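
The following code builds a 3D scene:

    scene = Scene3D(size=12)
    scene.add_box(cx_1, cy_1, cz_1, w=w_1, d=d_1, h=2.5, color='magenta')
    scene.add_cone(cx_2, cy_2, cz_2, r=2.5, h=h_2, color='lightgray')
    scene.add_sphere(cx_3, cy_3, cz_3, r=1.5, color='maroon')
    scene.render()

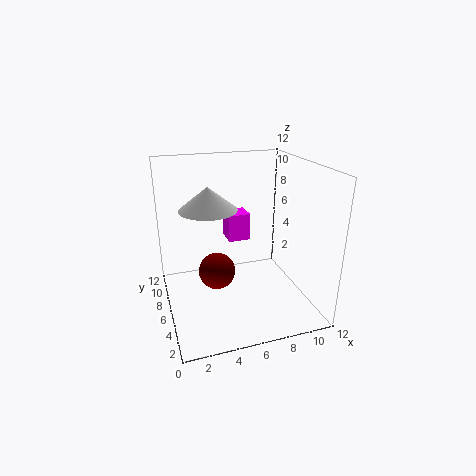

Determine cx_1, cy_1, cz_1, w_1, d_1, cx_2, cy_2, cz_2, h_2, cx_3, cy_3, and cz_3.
cx_1 = 6; cy_1 = 8.5; cz_1 = 4.5; w_1 = 2; d_1 = 2; cx_2 = 4; cy_2 = 8; cz_2 = 8; h_2 = 2; cx_3 = 4; cy_3 = 5.5; cz_3 = 3.5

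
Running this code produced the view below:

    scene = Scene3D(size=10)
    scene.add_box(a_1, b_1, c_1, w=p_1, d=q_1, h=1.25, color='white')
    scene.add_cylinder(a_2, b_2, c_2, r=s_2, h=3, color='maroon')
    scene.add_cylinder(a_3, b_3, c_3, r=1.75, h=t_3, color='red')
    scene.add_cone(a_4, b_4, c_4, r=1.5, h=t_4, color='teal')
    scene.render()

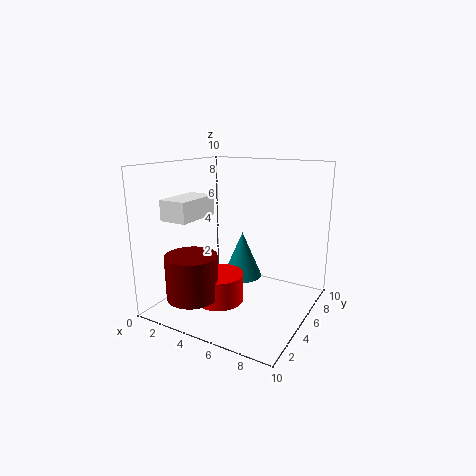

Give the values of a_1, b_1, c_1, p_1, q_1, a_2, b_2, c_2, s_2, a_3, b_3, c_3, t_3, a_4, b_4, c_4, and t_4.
a_1 = 2.5
b_1 = 0.25
c_1 = 7
p_1 = 1.75
q_1 = 3
a_2 = 3
b_2 = 2.25
c_2 = 1.25
s_2 = 1.75
a_3 = 4
b_3 = 4
c_3 = 0.5
t_3 = 2
a_4 = 4.25
b_4 = 7
c_4 = 1.25
t_4 = 3.5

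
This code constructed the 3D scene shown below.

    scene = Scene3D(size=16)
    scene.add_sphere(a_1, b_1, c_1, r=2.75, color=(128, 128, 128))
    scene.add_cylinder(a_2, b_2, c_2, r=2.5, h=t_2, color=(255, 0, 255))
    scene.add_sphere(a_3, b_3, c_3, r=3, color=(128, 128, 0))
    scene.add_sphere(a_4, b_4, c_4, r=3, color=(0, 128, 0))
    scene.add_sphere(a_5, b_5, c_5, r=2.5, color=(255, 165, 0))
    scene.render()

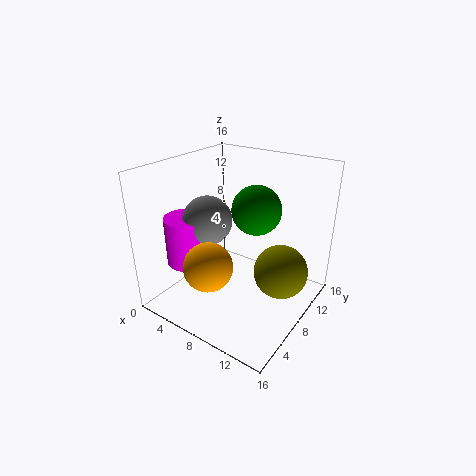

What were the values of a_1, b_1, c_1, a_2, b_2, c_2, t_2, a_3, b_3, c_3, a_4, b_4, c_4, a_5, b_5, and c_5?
a_1 = 4.75
b_1 = 6.75
c_1 = 9.75
a_2 = 3
b_2 = 5.25
c_2 = 4.75
t_2 = 5.5
a_3 = 12.75
b_3 = 9.5
c_3 = 4.5
a_4 = 7.75
b_4 = 12.25
c_4 = 9.75
a_5 = 8
b_5 = 2.75
c_5 = 7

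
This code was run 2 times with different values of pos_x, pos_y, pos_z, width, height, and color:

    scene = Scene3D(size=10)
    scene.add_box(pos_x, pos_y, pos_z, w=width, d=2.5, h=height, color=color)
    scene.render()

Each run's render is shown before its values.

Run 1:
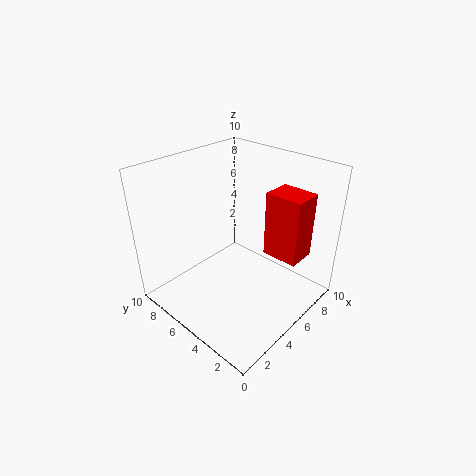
pos_x = 6; pos_y = 1; pos_z = 4; width = 2; height = 4.5; color = 'red'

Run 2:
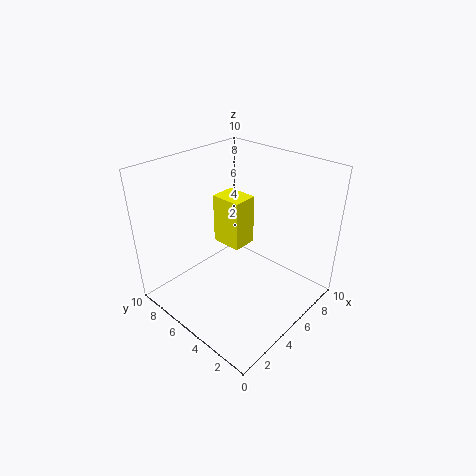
pos_x = 6.5; pos_y = 6.5; pos_z = 2.5; width = 2; height = 4; color = 'yellow'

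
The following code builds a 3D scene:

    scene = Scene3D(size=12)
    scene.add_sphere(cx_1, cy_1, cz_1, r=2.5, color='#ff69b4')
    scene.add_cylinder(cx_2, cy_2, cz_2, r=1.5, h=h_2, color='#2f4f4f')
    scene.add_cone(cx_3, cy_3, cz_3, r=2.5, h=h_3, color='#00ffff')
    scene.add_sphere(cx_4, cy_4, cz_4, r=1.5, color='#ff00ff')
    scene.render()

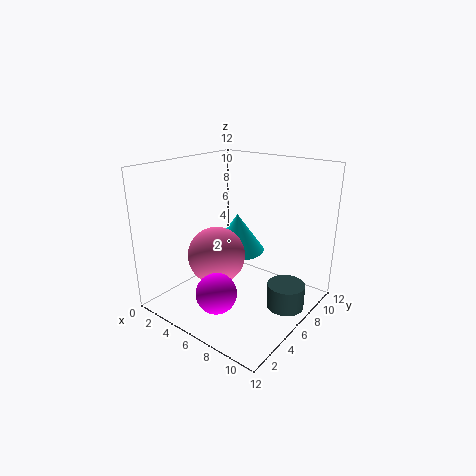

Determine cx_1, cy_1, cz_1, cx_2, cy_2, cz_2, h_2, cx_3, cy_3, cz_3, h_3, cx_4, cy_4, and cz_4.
cx_1 = 4
cy_1 = 5.5
cz_1 = 4
cx_2 = 10.5
cy_2 = 6.5
cz_2 = 1
h_2 = 2
cx_3 = 4
cy_3 = 8.5
cz_3 = 3.5
h_3 = 3.5
cx_4 = 7.5
cy_4 = 1.5
cz_4 = 3.5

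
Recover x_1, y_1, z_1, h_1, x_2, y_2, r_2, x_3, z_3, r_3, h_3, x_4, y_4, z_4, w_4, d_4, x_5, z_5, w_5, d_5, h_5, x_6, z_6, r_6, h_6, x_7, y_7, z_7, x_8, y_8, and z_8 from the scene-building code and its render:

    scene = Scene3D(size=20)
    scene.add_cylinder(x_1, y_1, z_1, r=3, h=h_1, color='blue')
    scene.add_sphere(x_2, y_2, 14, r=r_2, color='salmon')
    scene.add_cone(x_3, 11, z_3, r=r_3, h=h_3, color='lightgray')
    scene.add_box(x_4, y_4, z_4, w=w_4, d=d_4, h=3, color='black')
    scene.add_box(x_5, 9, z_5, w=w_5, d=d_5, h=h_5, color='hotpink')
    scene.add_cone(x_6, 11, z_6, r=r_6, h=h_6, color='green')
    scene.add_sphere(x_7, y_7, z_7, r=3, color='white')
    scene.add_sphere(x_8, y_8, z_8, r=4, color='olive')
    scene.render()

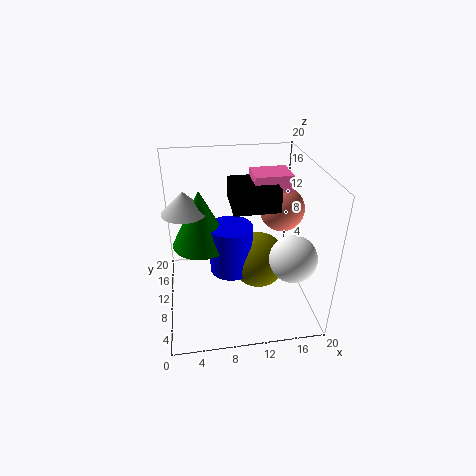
x_1 = 9
y_1 = 10
z_1 = 5
h_1 = 7
x_2 = 16
y_2 = 10
r_2 = 3
x_3 = 3
z_3 = 14
r_3 = 3
h_3 = 3
x_4 = 9
y_4 = 7
z_4 = 15
w_4 = 6
d_4 = 6
x_5 = 12
z_5 = 14
w_5 = 5
d_5 = 4
h_5 = 5
x_6 = 5
z_6 = 9
r_6 = 4
h_6 = 8
x_7 = 16
y_7 = 4
z_7 = 10
x_8 = 13
y_8 = 10
z_8 = 6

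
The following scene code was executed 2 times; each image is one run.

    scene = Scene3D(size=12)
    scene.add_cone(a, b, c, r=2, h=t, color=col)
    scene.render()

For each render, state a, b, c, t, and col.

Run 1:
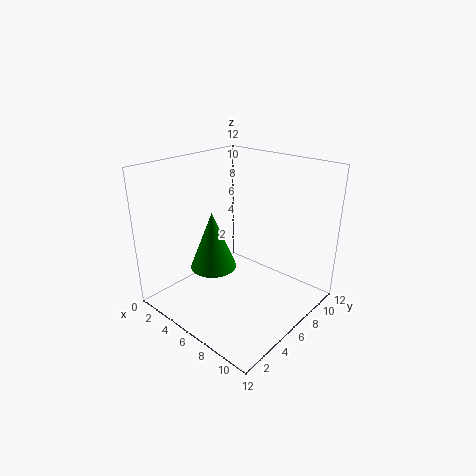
a = 4, b = 5, c = 3, t = 5, col = 'green'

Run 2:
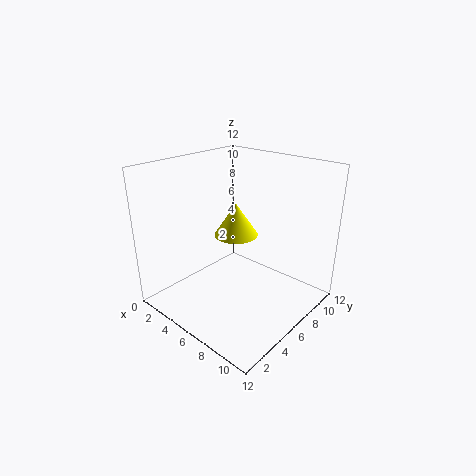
a = 4, b = 8, c = 5, t = 3, col = 'yellow'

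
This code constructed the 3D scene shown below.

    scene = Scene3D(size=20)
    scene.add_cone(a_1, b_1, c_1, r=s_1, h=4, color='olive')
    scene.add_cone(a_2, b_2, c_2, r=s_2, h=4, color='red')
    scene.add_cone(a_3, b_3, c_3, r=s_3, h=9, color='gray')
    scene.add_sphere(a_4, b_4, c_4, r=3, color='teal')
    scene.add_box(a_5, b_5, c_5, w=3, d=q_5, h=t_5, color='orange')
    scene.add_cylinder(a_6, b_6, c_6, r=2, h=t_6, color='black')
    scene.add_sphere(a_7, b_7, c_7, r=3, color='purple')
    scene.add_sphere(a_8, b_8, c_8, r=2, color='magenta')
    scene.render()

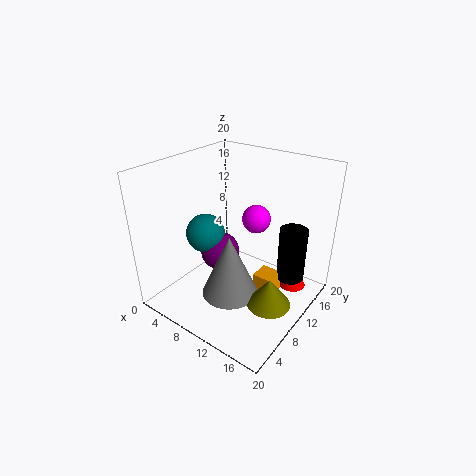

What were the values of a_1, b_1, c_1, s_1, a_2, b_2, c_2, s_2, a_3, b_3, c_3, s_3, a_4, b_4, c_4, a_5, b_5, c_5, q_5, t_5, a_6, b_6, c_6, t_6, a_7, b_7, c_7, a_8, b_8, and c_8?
a_1 = 16; b_1 = 9; c_1 = 2; s_1 = 3; a_2 = 16; b_2 = 16; c_2 = 1; s_2 = 2; a_3 = 10; b_3 = 8; c_3 = 2; s_3 = 4; a_4 = 3; b_4 = 11; c_4 = 8; a_5 = 12; b_5 = 11; c_5 = 1; q_5 = 3; t_5 = 3; a_6 = 16; b_6 = 15; c_6 = 3; t_6 = 8; a_7 = 5; b_7 = 12; c_7 = 5; a_8 = 11; b_8 = 13; c_8 = 12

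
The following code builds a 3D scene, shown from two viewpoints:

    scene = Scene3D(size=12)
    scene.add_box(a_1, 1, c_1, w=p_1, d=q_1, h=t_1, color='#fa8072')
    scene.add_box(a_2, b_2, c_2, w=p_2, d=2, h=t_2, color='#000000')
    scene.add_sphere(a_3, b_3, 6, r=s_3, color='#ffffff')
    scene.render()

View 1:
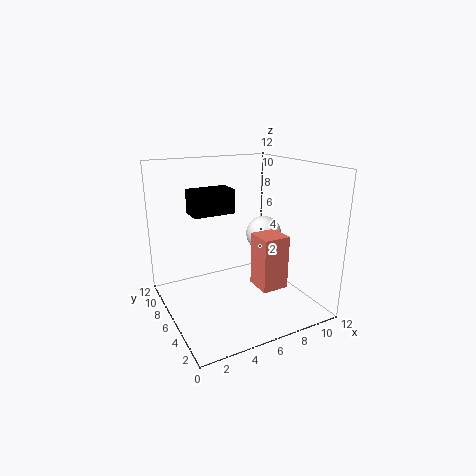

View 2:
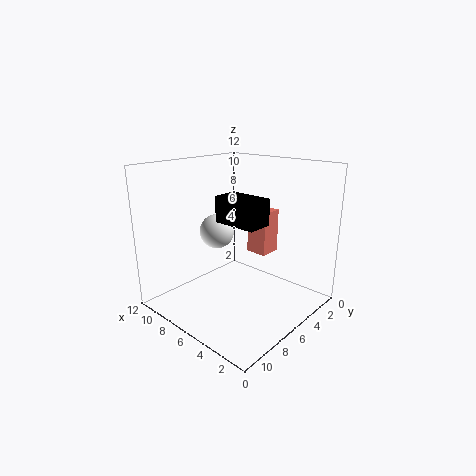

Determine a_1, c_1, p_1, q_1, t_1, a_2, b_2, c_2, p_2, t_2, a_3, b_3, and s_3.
a_1 = 5.5; c_1 = 3.5; p_1 = 2; q_1 = 2; t_1 = 4; a_2 = 2.5; b_2 = 6.5; c_2 = 8; p_2 = 3.5; t_2 = 2; a_3 = 8.5; b_3 = 6; s_3 = 1.5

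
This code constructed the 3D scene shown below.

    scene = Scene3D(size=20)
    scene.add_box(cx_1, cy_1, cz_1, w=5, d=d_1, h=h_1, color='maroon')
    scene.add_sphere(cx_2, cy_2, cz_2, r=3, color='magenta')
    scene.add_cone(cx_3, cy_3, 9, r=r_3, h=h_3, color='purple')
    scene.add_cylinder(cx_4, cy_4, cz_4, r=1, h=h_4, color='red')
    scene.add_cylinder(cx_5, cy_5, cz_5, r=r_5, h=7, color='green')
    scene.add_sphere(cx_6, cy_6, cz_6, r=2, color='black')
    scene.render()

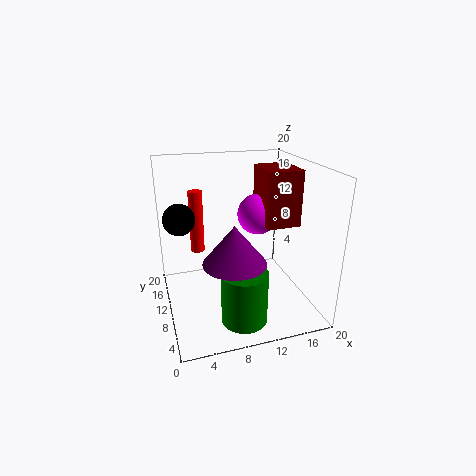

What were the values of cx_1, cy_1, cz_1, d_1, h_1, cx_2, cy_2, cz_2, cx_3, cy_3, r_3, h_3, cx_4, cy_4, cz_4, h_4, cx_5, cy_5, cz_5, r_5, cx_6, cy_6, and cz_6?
cx_1 = 14; cy_1 = 9; cz_1 = 11; d_1 = 6; h_1 = 8; cx_2 = 14; cy_2 = 13; cz_2 = 12; cx_3 = 8; cy_3 = 5; r_3 = 4; h_3 = 5; cx_4 = 5; cy_4 = 14; cz_4 = 7; h_4 = 9; cx_5 = 9; cy_5 = 4; cz_5 = 1; r_5 = 3; cx_6 = 2; cy_6 = 9; cz_6 = 14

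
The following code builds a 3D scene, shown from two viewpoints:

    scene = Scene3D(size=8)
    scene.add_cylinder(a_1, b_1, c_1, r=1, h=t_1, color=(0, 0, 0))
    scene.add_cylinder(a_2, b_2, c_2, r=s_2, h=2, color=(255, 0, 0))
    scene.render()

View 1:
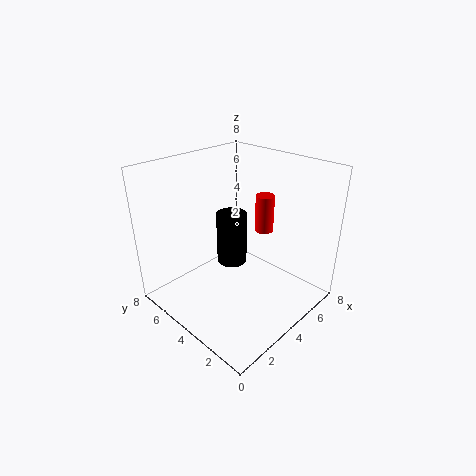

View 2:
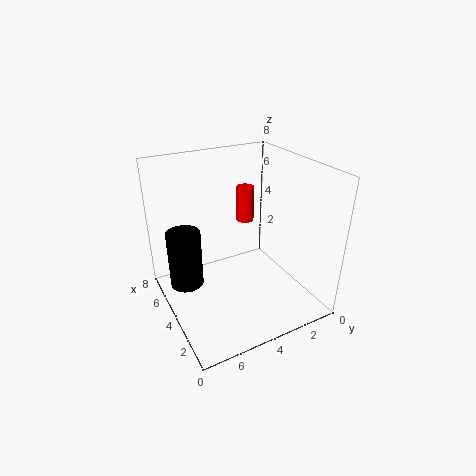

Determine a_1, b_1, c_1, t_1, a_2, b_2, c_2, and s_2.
a_1 = 6
b_1 = 6.5
c_1 = 0.5
t_1 = 3.5
a_2 = 5
b_2 = 3
c_2 = 4.5
s_2 = 0.5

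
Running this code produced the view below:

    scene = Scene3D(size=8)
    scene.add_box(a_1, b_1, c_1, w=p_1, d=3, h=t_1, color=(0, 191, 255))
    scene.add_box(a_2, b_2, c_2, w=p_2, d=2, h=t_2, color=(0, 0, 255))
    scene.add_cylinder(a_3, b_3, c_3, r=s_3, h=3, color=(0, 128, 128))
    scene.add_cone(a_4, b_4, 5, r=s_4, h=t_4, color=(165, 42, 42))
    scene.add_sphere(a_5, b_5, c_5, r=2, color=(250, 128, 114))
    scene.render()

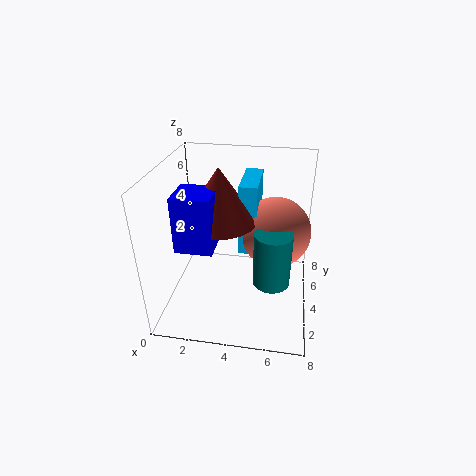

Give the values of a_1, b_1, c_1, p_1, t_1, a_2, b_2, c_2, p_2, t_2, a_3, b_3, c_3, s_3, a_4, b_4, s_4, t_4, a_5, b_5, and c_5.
a_1 = 4, b_1 = 4, c_1 = 3, p_1 = 1, t_1 = 4, a_2 = 1, b_2 = 2, c_2 = 4, p_2 = 2, t_2 = 3, a_3 = 6, b_3 = 3, c_3 = 2, s_3 = 1, a_4 = 3, b_4 = 4, s_4 = 2, t_4 = 3, a_5 = 6, b_5 = 5, c_5 = 4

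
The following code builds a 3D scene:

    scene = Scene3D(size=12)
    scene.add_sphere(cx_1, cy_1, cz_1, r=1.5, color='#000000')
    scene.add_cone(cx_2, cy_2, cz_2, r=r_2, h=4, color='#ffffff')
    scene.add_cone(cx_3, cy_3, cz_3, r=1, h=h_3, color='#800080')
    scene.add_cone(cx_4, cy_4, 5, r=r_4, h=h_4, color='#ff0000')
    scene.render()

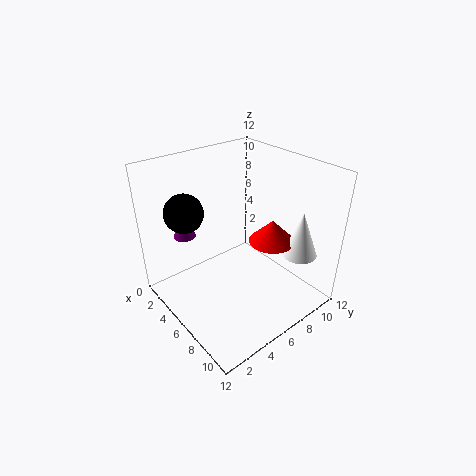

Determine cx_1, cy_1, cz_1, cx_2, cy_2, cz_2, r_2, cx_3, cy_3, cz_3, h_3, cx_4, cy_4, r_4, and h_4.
cx_1 = 4.5; cy_1 = 2; cz_1 = 9; cx_2 = 9; cy_2 = 10.5; cz_2 = 4; r_2 = 1.5; cx_3 = 1.5; cy_3 = 3.5; cz_3 = 5; h_3 = 2; cx_4 = 7; cy_4 = 9; r_4 = 2; h_4 = 2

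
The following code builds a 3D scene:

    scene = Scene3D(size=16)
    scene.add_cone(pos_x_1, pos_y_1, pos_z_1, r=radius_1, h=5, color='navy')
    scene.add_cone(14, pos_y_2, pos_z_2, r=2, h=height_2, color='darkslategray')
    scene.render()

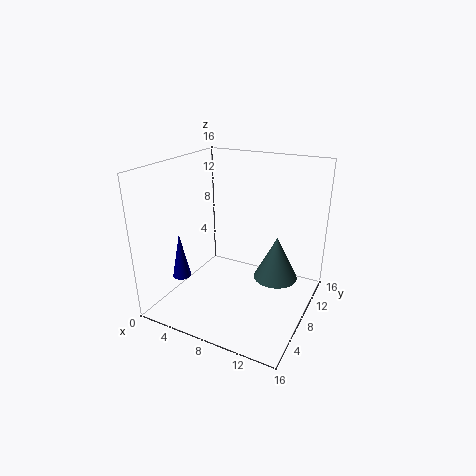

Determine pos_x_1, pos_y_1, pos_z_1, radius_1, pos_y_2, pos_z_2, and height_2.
pos_x_1 = 3
pos_y_1 = 4
pos_z_1 = 4
radius_1 = 1
pos_y_2 = 4
pos_z_2 = 7
height_2 = 4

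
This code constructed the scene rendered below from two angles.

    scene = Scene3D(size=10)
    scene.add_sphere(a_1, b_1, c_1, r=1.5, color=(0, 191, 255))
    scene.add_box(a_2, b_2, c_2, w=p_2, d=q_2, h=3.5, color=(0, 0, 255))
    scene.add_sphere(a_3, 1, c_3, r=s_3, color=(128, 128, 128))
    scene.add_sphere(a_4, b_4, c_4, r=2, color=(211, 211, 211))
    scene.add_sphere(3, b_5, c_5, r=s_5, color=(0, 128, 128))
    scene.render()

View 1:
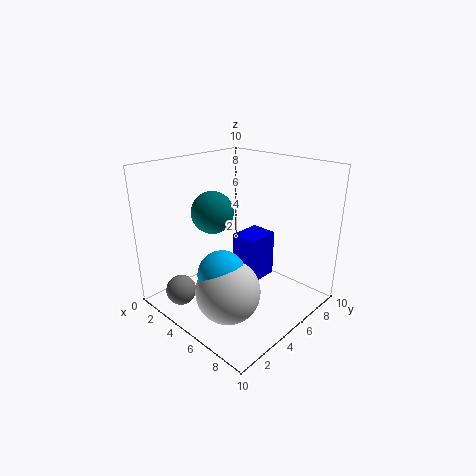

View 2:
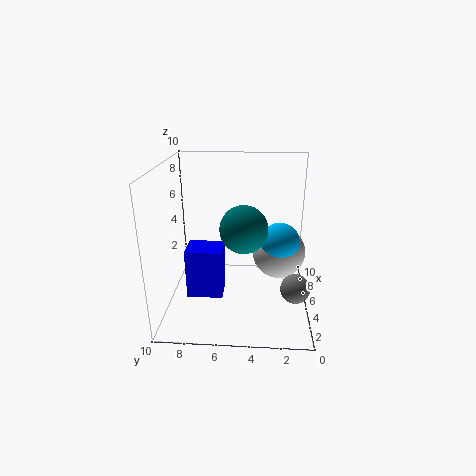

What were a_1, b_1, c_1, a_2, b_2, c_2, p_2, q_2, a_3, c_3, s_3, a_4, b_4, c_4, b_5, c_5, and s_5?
a_1 = 6.5
b_1 = 2
c_1 = 4
a_2 = 3.5
b_2 = 6
c_2 = 1
p_2 = 2
q_2 = 2.5
a_3 = 3.5
c_3 = 2
s_3 = 1
a_4 = 7
b_4 = 2
c_4 = 3
b_5 = 4.5
c_5 = 6.5
s_5 = 1.5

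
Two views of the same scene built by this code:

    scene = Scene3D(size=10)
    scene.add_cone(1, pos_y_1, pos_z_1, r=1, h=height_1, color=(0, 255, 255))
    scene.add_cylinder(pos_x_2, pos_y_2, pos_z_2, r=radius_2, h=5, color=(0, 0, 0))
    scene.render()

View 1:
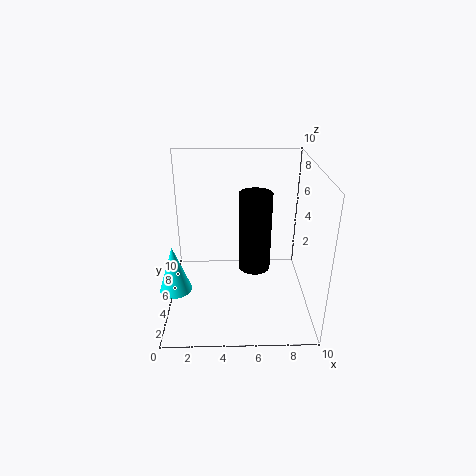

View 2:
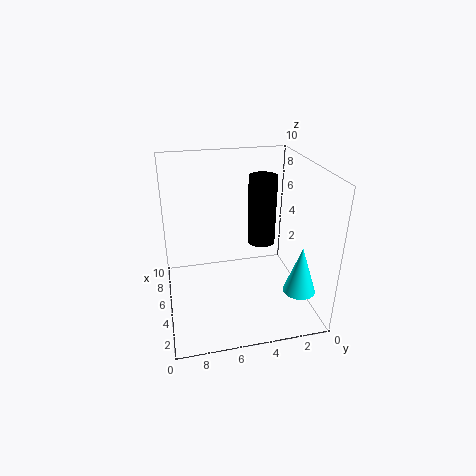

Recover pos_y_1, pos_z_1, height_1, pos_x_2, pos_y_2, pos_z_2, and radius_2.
pos_y_1 = 2
pos_z_1 = 3
height_1 = 3
pos_x_2 = 6
pos_y_2 = 3
pos_z_2 = 4
radius_2 = 1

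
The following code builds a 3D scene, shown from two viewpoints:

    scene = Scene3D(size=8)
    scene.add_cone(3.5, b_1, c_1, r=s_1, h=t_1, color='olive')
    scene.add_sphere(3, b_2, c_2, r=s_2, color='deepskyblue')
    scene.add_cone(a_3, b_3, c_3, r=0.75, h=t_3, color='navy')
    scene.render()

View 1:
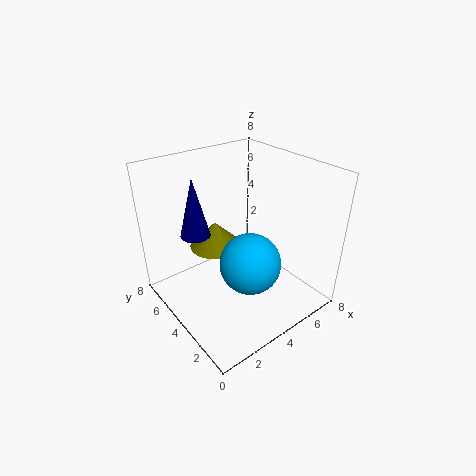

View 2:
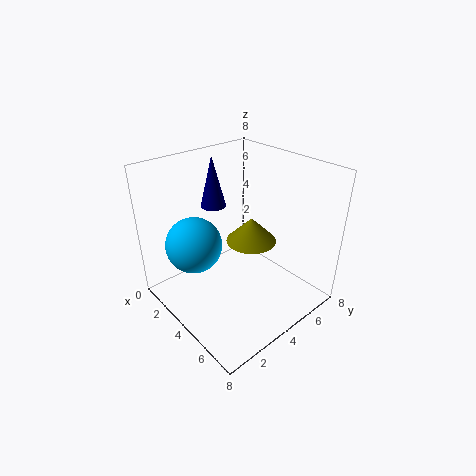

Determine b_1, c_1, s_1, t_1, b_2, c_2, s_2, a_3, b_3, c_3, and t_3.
b_1 = 5.5; c_1 = 3; s_1 = 1.5; t_1 = 1.5; b_2 = 1.75; c_2 = 4; s_2 = 1.5; a_3 = 1.5; b_3 = 4.25; c_3 = 5; t_3 = 3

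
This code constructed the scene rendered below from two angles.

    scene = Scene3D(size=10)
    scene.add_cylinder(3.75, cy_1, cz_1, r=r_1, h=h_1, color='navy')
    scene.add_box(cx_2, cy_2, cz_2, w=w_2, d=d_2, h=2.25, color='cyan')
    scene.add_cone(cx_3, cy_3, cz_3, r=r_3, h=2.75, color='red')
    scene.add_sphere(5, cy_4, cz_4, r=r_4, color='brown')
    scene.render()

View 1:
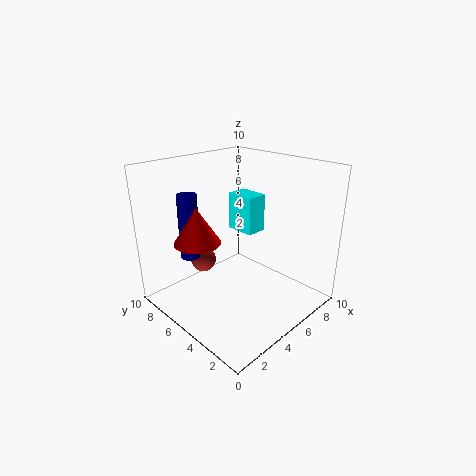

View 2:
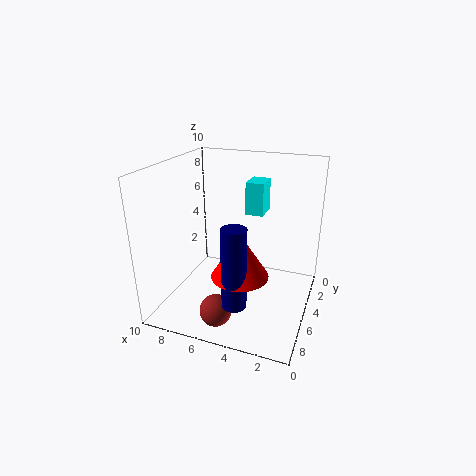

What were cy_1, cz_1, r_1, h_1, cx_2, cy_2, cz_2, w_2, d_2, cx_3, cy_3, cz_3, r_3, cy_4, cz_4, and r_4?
cy_1 = 9, cz_1 = 2.5, r_1 = 0.75, h_1 = 5, cx_2 = 3.5, cy_2 = 2.5, cz_2 = 6.5, w_2 = 1.25, d_2 = 1.75, cx_3 = 3.75, cy_3 = 8, cz_3 = 4, r_3 = 1.75, cy_4 = 9, cz_4 = 1.75, r_4 = 1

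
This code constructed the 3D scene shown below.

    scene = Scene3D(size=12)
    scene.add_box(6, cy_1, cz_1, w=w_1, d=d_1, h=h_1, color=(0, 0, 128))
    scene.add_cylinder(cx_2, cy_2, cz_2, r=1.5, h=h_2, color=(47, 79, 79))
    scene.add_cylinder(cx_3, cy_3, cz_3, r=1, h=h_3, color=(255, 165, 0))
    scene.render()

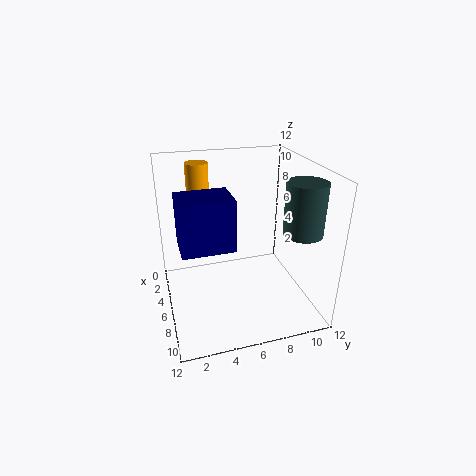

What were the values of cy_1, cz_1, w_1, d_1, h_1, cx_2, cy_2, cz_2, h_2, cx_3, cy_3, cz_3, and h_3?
cy_1 = 1, cz_1 = 6.5, w_1 = 3, d_1 = 4, h_1 = 4, cx_2 = 9.5, cy_2 = 10, cz_2 = 7.5, h_2 = 4, cx_3 = 2, cy_3 = 3.5, cz_3 = 6.5, h_3 = 5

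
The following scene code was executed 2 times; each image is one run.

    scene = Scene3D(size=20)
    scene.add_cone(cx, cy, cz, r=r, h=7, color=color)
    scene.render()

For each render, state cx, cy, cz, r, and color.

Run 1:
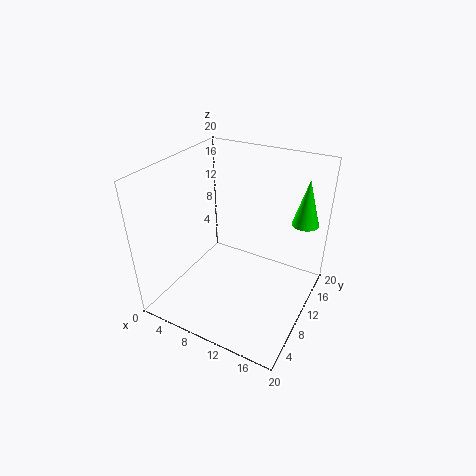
cx = 17
cy = 18
cz = 10
r = 2
color = 'lime'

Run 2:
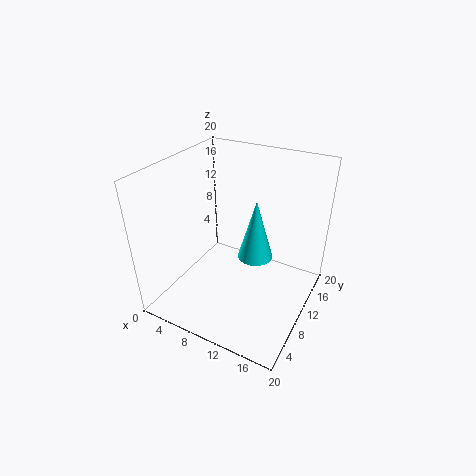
cx = 15
cy = 5
cz = 12
r = 2
color = 'cyan'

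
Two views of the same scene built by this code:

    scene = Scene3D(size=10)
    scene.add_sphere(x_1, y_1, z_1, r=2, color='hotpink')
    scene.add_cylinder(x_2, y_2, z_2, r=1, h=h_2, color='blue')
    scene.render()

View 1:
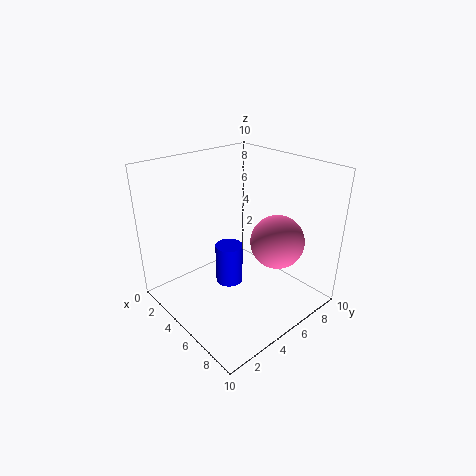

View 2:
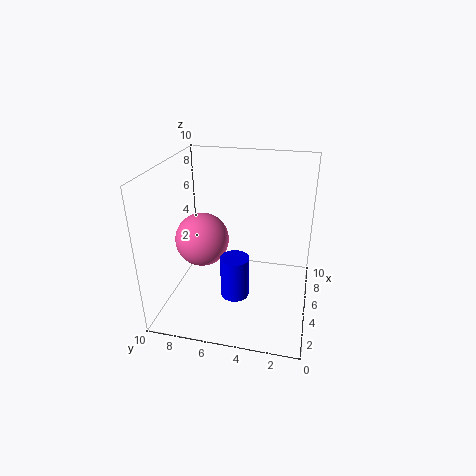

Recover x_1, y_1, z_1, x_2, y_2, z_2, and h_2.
x_1 = 6
y_1 = 8
z_1 = 4
x_2 = 4
y_2 = 5
z_2 = 1
h_2 = 3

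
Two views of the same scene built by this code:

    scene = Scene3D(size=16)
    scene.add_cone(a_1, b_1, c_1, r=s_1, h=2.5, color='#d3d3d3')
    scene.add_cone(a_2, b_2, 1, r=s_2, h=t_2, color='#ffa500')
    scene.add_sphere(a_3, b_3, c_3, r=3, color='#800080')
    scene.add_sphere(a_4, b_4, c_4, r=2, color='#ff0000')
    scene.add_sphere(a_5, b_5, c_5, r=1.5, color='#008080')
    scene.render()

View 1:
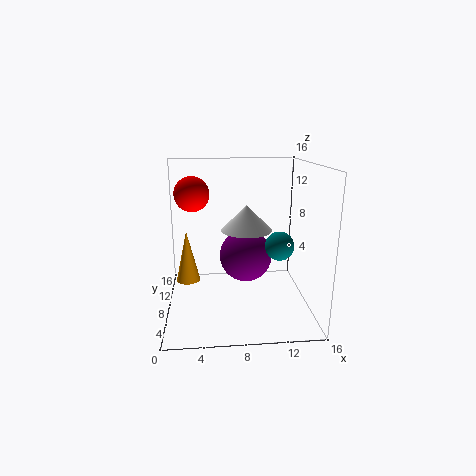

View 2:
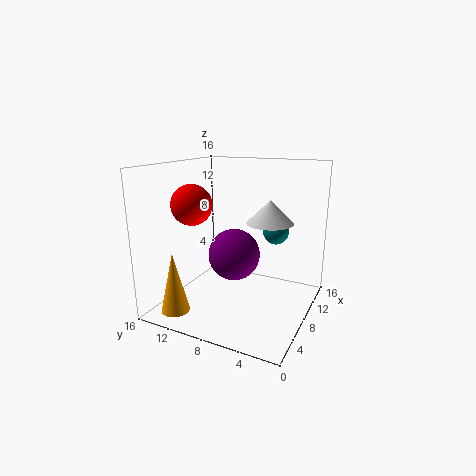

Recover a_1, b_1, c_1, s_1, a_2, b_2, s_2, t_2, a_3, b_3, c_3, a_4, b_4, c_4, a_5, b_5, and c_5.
a_1 = 8.5; b_1 = 4.5; c_1 = 10; s_1 = 2.5; a_2 = 2; b_2 = 12.5; s_2 = 1.5; t_2 = 6.5; a_3 = 9; b_3 = 9; c_3 = 5.5; a_4 = 3; b_4 = 10.5; c_4 = 12.5; a_5 = 12; b_5 = 5; c_5 = 8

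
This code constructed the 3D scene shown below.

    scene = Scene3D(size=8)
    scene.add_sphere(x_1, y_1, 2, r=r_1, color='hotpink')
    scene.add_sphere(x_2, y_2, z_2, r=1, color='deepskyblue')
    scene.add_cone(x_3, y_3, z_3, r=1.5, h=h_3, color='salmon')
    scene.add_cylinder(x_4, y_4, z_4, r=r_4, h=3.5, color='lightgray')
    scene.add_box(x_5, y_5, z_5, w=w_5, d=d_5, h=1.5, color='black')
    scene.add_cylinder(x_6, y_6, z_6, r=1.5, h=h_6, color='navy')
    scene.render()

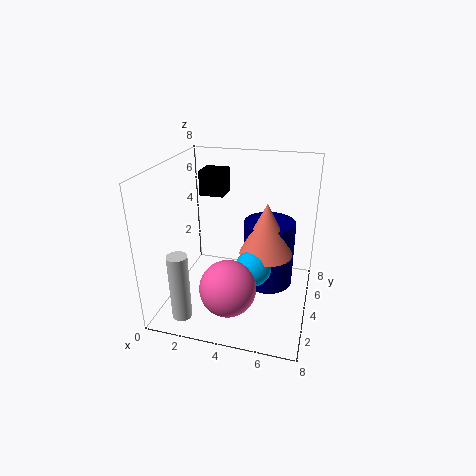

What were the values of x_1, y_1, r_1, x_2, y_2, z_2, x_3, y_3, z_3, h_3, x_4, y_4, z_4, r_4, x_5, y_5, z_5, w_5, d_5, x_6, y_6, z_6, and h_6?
x_1 = 4, y_1 = 2, r_1 = 1.5, x_2 = 5, y_2 = 3.5, z_2 = 2.5, x_3 = 5.5, y_3 = 4.5, z_3 = 3, h_3 = 3, x_4 = 2, y_4 = 0.5, z_4 = 1, r_4 = 0.5, x_5 = 1, y_5 = 6, z_5 = 5.5, w_5 = 1.5, d_5 = 1.5, x_6 = 5.5, y_6 = 5.5, z_6 = 0.5, h_6 = 4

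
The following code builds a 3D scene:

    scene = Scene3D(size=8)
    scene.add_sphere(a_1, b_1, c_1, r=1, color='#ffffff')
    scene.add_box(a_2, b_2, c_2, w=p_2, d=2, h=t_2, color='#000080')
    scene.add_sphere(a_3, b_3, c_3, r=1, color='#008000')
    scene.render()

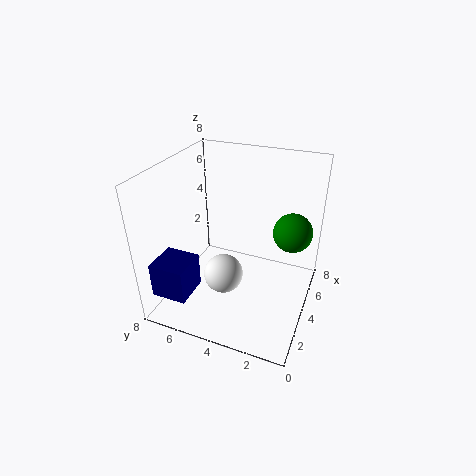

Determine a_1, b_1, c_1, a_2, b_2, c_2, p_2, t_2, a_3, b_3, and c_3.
a_1 = 2
b_1 = 4
c_1 = 3
a_2 = 1
b_2 = 6
c_2 = 1
p_2 = 2
t_2 = 2
a_3 = 4
b_3 = 1
c_3 = 5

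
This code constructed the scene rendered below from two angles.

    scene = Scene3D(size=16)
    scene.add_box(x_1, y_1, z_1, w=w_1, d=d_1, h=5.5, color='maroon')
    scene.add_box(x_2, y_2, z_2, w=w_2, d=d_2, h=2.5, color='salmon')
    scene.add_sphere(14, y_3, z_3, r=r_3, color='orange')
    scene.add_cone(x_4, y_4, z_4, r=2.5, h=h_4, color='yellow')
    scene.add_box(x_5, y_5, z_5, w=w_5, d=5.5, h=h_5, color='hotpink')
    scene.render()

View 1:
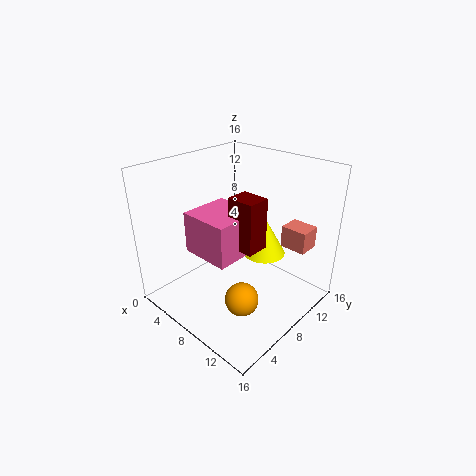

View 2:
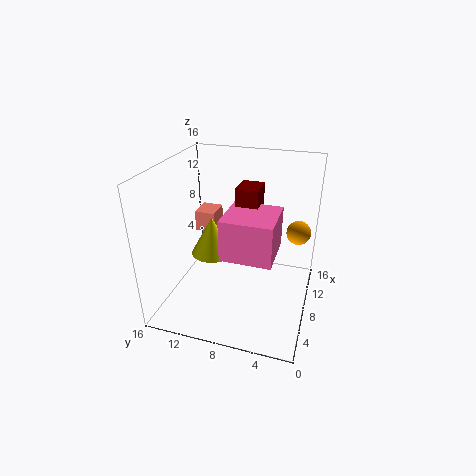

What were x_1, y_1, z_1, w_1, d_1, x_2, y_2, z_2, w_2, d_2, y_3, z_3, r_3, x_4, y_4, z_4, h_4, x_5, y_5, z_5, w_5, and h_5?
x_1 = 8.5
y_1 = 6
z_1 = 8
w_1 = 3
d_1 = 2.5
x_2 = 11
y_2 = 12
z_2 = 6.5
w_2 = 3
d_2 = 2.5
y_3 = 2
z_3 = 6.5
r_3 = 1.5
x_4 = 9
y_4 = 11.5
z_4 = 5
h_4 = 4.5
x_5 = 4.5
y_5 = 3.5
z_5 = 7
w_5 = 5.5
h_5 = 4.5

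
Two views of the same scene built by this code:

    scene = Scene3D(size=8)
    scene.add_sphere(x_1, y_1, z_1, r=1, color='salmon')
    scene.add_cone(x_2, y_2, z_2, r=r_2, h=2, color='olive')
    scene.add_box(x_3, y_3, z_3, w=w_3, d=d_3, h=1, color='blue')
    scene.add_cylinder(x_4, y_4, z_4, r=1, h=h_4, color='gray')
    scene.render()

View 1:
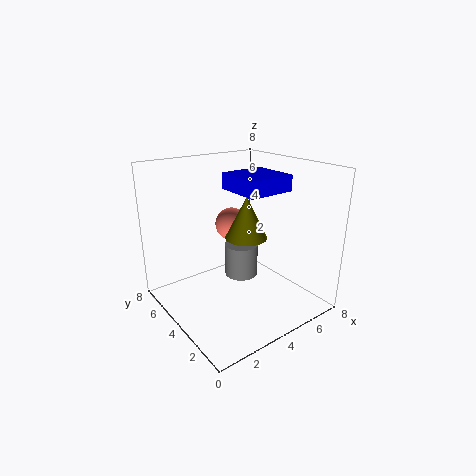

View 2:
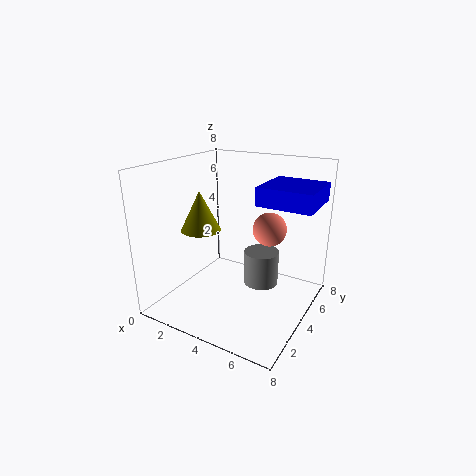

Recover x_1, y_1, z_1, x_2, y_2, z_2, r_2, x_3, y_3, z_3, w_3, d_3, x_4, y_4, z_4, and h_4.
x_1 = 5, y_1 = 6, z_1 = 4, x_2 = 3, y_2 = 2, z_2 = 5, r_2 = 1, x_3 = 5, y_3 = 4, z_3 = 6, w_3 = 3, d_3 = 3, x_4 = 5, y_4 = 5, z_4 = 1, h_4 = 2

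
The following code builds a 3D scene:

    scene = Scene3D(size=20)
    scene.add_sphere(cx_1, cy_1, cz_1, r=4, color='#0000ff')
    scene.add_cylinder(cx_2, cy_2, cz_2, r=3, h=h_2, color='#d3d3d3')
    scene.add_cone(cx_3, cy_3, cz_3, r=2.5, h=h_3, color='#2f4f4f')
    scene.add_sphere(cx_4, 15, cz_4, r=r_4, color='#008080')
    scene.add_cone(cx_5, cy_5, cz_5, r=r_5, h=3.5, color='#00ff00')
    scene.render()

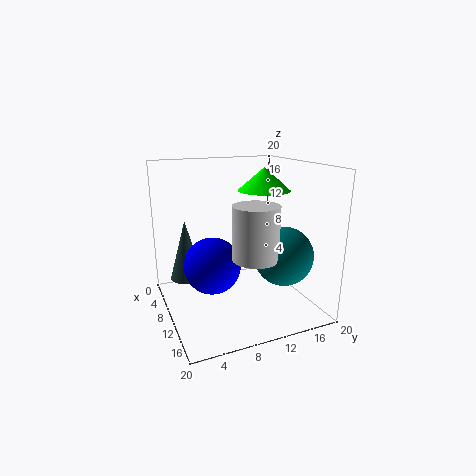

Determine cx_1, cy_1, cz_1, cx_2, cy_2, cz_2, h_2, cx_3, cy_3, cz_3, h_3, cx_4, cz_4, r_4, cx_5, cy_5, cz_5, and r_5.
cx_1 = 9; cy_1 = 6.5; cz_1 = 6; cx_2 = 14.5; cy_2 = 10.5; cz_2 = 8.5; h_2 = 7; cx_3 = 4; cy_3 = 4; cz_3 = 2.5; h_3 = 9; cx_4 = 14; cz_4 = 8; r_4 = 4; cx_5 = 6; cy_5 = 16; cz_5 = 15.5; r_5 = 4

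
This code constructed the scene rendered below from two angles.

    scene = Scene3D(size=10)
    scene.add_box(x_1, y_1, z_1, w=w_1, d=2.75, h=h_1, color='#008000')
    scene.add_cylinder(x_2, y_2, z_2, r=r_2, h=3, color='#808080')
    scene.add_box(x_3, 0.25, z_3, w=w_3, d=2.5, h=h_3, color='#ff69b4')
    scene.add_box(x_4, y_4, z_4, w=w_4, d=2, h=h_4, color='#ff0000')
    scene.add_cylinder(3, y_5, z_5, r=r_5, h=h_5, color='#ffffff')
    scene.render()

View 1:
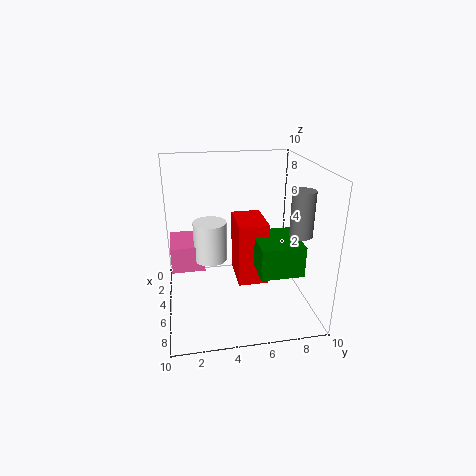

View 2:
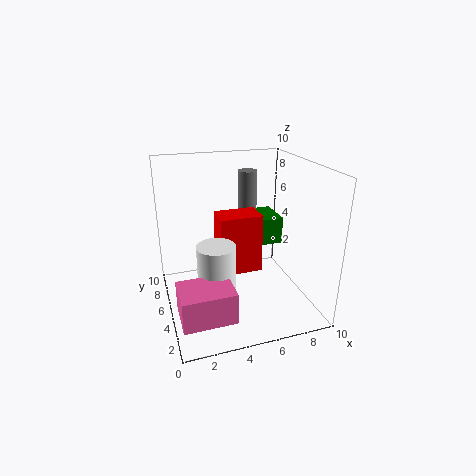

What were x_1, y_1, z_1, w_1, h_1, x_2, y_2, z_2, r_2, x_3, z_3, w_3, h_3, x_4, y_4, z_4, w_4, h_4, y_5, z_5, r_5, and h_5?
x_1 = 5.5; y_1 = 5.75; z_1 = 3.75; w_1 = 3.25; h_1 = 2; x_2 = 7; y_2 = 8.75; z_2 = 5.75; r_2 = 0.75; x_3 = 0.25; z_3 = 1.75; w_3 = 3.25; h_3 = 2; x_4 = 3.75; y_4 = 4.75; z_4 = 2.25; w_4 = 3; h_4 = 4.25; y_5 = 3.25; z_5 = 2.5; r_5 = 1.25; h_5 = 3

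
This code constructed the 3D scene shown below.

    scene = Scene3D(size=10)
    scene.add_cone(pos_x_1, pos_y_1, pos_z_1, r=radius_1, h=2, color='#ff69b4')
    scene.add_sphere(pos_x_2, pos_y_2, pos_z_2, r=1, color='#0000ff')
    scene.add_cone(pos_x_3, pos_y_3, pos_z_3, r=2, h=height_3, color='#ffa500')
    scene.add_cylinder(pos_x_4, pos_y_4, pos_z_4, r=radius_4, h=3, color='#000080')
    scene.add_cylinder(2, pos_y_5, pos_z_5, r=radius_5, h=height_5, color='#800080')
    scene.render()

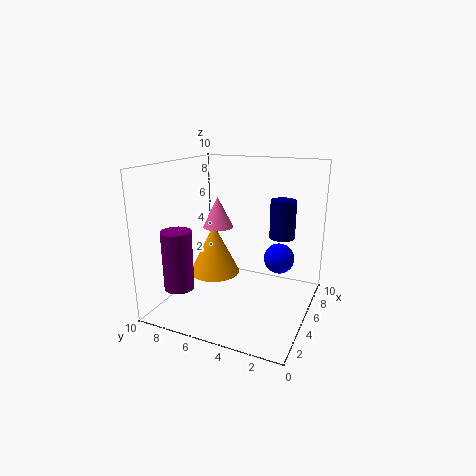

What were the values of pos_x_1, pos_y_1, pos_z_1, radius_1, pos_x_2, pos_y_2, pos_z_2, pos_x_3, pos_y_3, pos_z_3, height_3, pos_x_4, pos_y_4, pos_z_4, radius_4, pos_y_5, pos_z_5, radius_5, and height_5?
pos_x_1 = 4
pos_y_1 = 6
pos_z_1 = 6
radius_1 = 1
pos_x_2 = 5
pos_y_2 = 2
pos_z_2 = 4
pos_x_3 = 7
pos_y_3 = 8
pos_z_3 = 1
height_3 = 4
pos_x_4 = 9
pos_y_4 = 3
pos_z_4 = 4
radius_4 = 1
pos_y_5 = 8
pos_z_5 = 2
radius_5 = 1
height_5 = 4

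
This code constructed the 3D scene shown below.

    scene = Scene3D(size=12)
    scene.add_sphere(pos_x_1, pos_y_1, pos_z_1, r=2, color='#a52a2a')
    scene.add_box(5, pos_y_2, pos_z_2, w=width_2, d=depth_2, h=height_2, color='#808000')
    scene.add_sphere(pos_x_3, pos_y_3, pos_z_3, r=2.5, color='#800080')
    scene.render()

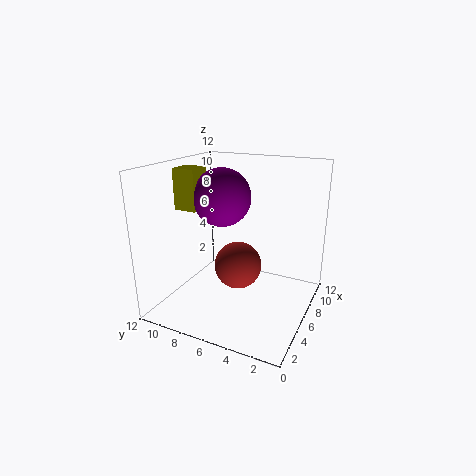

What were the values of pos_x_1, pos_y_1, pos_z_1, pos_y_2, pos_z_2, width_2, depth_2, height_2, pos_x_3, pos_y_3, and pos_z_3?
pos_x_1 = 6, pos_y_1 = 6, pos_z_1 = 3.5, pos_y_2 = 9.5, pos_z_2 = 8, width_2 = 2, depth_2 = 2, height_2 = 3.5, pos_x_3 = 7, pos_y_3 = 8, pos_z_3 = 9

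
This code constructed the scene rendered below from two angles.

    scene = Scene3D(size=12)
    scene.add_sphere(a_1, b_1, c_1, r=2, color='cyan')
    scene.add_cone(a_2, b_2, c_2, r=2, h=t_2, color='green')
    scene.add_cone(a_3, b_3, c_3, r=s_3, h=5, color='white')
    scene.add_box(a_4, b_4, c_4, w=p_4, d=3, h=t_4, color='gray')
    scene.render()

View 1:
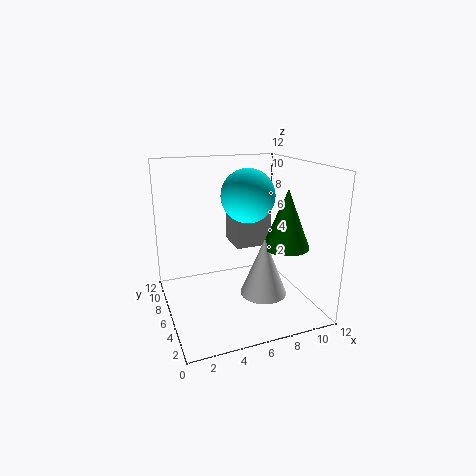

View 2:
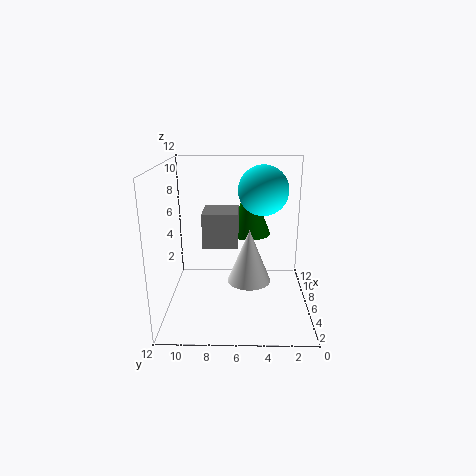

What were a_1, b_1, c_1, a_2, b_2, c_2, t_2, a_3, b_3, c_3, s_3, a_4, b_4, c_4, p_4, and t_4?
a_1 = 6; b_1 = 4; c_1 = 10; a_2 = 10; b_2 = 5; c_2 = 5; t_2 = 5; a_3 = 8; b_3 = 5; c_3 = 1; s_3 = 2; a_4 = 6; b_4 = 6; c_4 = 5; p_4 = 3; t_4 = 3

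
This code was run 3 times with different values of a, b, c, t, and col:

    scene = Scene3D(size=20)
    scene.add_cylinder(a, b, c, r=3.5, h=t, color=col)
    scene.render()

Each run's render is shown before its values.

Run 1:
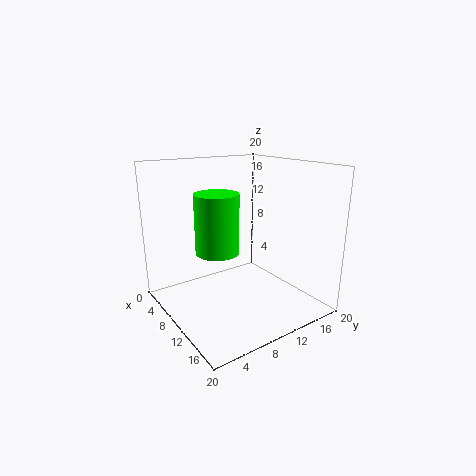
a = 3.5
b = 10.5
c = 5.5
t = 9.5
col = 'lime'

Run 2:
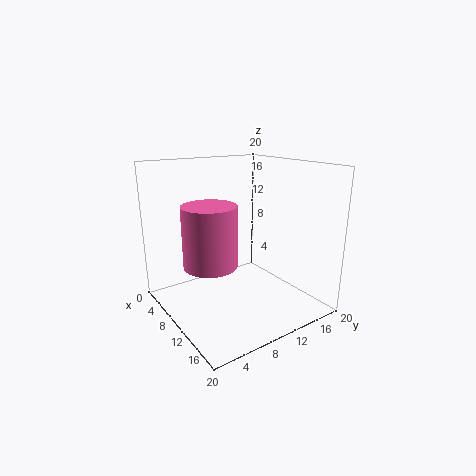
a = 11
b = 5
c = 7.5
t = 8
col = 'hotpink'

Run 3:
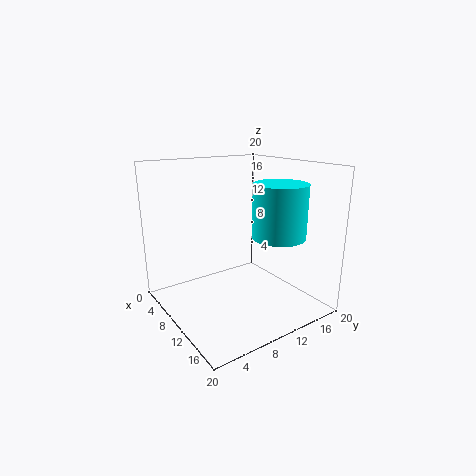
a = 15
b = 13
c = 11
t = 7
col = 'cyan'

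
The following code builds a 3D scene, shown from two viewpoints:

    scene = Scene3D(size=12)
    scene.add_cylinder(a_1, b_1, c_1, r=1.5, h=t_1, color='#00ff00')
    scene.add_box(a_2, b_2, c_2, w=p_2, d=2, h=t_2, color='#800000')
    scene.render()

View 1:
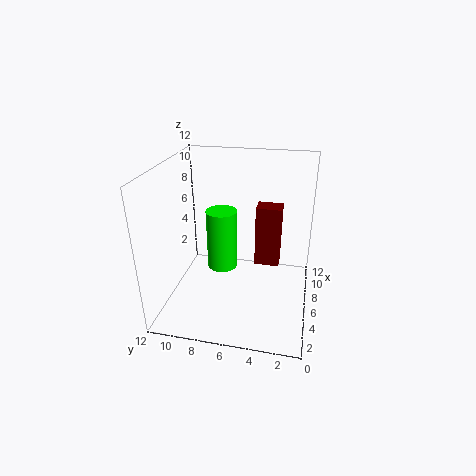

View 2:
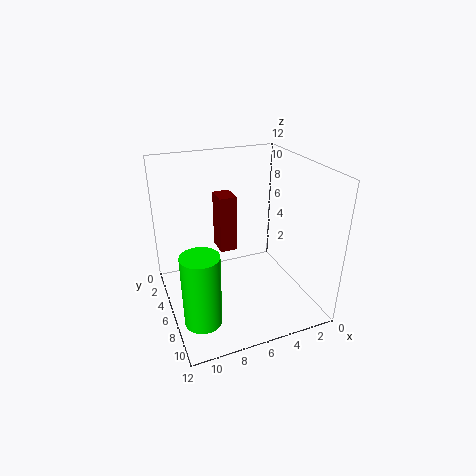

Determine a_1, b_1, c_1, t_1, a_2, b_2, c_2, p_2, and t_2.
a_1 = 10
b_1 = 8.5
c_1 = 0.5
t_1 = 6
a_2 = 5.5
b_2 = 2.5
c_2 = 4
p_2 = 1.5
t_2 = 5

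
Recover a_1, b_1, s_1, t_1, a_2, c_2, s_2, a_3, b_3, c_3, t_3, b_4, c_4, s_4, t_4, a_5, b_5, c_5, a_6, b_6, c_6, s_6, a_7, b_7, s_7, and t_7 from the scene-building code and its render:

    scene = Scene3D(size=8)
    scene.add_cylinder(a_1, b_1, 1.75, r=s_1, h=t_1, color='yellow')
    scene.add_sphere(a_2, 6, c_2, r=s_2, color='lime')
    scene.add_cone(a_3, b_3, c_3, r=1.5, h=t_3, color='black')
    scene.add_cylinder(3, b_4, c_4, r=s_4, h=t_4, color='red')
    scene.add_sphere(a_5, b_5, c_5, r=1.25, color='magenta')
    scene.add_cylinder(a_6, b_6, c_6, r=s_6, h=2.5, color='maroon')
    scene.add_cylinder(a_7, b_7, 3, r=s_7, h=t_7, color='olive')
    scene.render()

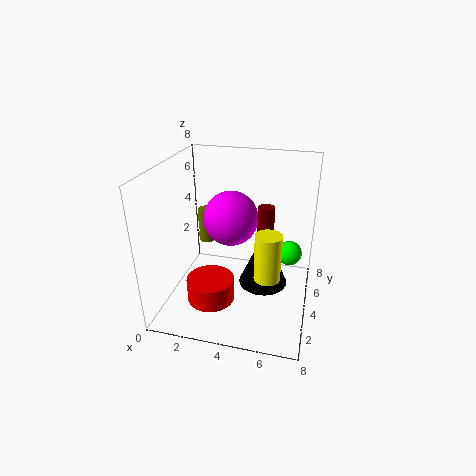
a_1 = 5.75
b_1 = 3.75
s_1 = 0.75
t_1 = 2.75
a_2 = 6.75
c_2 = 2.25
s_2 = 0.75
a_3 = 5.25
b_3 = 5.5
c_3 = 0.25
t_3 = 3.5
b_4 = 2
c_4 = 1.25
s_4 = 1.25
t_4 = 1.25
a_5 = 4.25
b_5 = 1.75
c_5 = 6.25
a_6 = 5.25
b_6 = 5.75
c_6 = 2.75
s_6 = 0.5
a_7 = 1.75
b_7 = 5.25
s_7 = 0.5
t_7 = 2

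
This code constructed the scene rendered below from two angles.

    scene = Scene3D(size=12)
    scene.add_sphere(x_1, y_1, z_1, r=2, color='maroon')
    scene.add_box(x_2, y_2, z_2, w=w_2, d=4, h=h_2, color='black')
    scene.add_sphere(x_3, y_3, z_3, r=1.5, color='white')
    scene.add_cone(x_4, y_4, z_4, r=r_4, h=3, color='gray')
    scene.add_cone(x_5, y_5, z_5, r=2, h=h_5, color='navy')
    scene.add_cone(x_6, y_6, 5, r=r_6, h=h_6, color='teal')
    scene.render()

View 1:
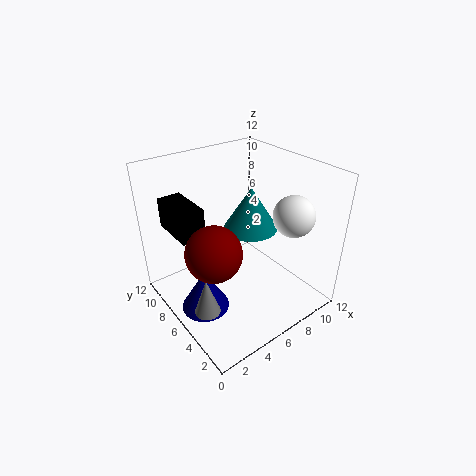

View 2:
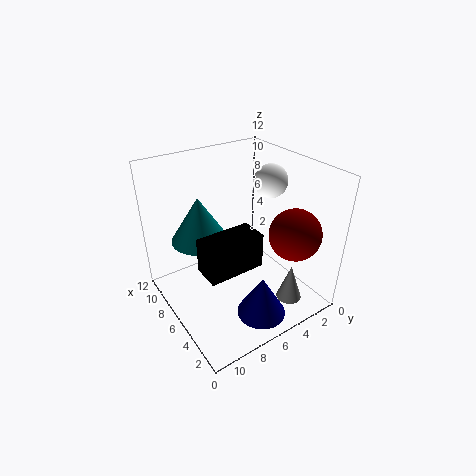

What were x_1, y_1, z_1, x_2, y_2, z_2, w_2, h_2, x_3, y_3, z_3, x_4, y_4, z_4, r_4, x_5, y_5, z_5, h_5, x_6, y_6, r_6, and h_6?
x_1 = 2; y_1 = 3.5; z_1 = 7.5; x_2 = 1.5; y_2 = 7; z_2 = 6.5; w_2 = 2; h_2 = 2.5; x_3 = 7.5; y_3 = 1.5; z_3 = 9.5; x_4 = 1.5; y_4 = 4; z_4 = 2; r_4 = 1; x_5 = 2.5; y_5 = 6; z_5 = 0.5; h_5 = 3.5; x_6 = 9; y_6 = 8; r_6 = 2.5; h_6 = 4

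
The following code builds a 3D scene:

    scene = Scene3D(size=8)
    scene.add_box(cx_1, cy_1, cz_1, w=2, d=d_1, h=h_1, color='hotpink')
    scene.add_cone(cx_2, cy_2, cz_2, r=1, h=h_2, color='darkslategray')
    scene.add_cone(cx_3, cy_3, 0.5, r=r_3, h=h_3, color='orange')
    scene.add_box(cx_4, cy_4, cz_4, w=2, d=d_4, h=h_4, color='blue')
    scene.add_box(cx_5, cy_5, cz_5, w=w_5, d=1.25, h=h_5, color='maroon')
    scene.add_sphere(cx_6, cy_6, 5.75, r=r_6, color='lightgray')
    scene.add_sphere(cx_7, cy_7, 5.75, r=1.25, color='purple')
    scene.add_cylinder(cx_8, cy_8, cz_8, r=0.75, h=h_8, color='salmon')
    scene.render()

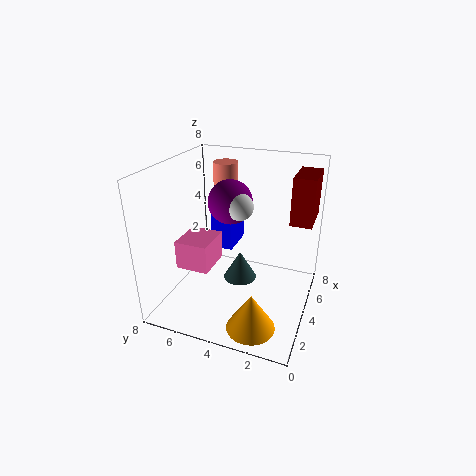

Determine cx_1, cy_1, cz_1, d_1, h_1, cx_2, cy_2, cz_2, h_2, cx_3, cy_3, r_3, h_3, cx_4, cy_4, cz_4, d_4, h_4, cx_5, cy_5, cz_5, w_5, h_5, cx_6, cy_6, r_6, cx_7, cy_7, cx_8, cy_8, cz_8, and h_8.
cx_1 = 1.5
cy_1 = 4.75
cz_1 = 3
d_1 = 1.75
h_1 = 1.5
cx_2 = 5
cy_2 = 4.25
cz_2 = 0.75
h_2 = 1.75
cx_3 = 1.25
cy_3 = 2.25
r_3 = 1.25
h_3 = 2
cx_4 = 4.25
cy_4 = 4.5
cz_4 = 3
d_4 = 1.25
h_4 = 2.5
cx_5 = 5.5
cy_5 = 0.25
cz_5 = 4.5
w_5 = 2.5
h_5 = 2.75
cx_6 = 4.25
cy_6 = 4
r_6 = 0.75
cx_7 = 4.75
cy_7 = 4.75
cx_8 = 6.5
cy_8 = 5.75
cz_8 = 4
h_8 = 3.5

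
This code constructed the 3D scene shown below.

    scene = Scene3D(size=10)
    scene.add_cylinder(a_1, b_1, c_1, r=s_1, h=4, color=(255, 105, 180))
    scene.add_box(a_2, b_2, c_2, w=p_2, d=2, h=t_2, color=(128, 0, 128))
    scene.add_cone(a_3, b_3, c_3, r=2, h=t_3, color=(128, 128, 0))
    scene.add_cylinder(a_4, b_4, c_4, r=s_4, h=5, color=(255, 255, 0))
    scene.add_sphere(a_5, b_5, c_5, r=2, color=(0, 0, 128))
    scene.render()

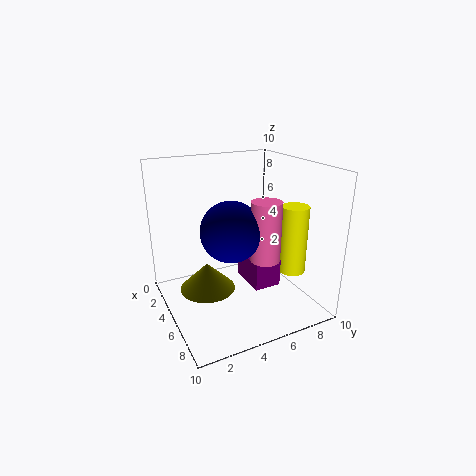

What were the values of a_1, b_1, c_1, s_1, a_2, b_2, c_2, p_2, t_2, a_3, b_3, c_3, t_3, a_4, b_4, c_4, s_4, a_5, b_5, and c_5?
a_1 = 7, b_1 = 6, c_1 = 4, s_1 = 1, a_2 = 3, b_2 = 6, c_2 = 1, p_2 = 3, t_2 = 2, a_3 = 4, b_3 = 3, c_3 = 1, t_3 = 2, a_4 = 6, b_4 = 9, c_4 = 2, s_4 = 1, a_5 = 6, b_5 = 4, c_5 = 6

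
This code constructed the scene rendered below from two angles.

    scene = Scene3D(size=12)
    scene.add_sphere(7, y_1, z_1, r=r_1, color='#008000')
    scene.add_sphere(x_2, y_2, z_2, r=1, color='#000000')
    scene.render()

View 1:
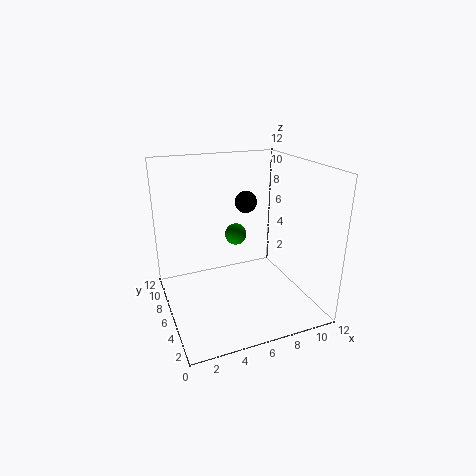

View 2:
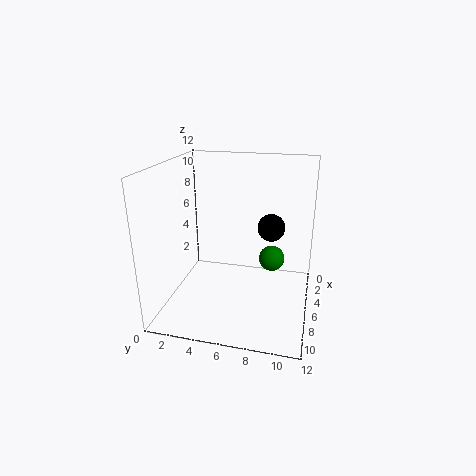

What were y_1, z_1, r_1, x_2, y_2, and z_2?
y_1 = 9
z_1 = 5
r_1 = 1
x_2 = 8
y_2 = 9
z_2 = 8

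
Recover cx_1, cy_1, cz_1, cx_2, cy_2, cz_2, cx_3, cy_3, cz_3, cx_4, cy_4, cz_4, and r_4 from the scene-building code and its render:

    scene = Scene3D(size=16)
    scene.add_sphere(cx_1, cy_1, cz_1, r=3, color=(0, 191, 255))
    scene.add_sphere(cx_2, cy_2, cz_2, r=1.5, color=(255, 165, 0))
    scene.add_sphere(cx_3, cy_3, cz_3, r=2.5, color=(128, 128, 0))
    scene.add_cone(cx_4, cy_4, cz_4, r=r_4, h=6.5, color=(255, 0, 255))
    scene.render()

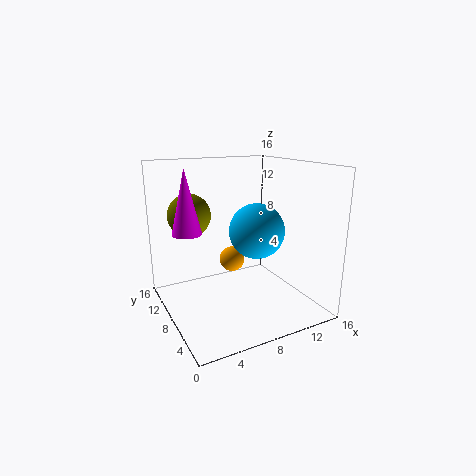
cx_1 = 9.5
cy_1 = 6.5
cz_1 = 9
cx_2 = 8.5
cy_2 = 10.5
cz_2 = 4.5
cx_3 = 4
cy_3 = 12.5
cz_3 = 10
cx_4 = 2
cy_4 = 7.5
cz_4 = 9.5
r_4 = 1.5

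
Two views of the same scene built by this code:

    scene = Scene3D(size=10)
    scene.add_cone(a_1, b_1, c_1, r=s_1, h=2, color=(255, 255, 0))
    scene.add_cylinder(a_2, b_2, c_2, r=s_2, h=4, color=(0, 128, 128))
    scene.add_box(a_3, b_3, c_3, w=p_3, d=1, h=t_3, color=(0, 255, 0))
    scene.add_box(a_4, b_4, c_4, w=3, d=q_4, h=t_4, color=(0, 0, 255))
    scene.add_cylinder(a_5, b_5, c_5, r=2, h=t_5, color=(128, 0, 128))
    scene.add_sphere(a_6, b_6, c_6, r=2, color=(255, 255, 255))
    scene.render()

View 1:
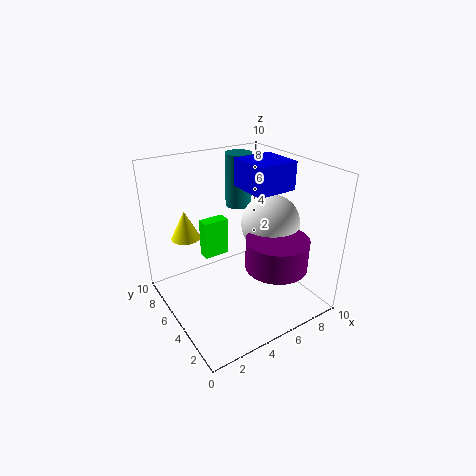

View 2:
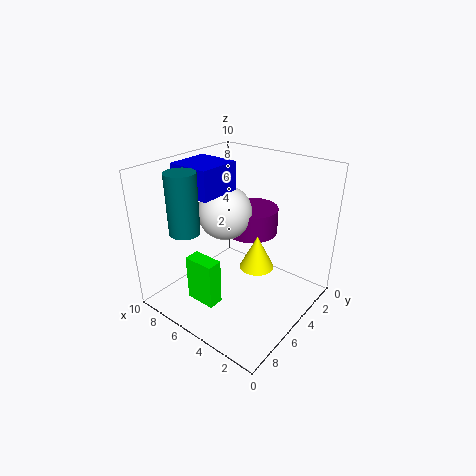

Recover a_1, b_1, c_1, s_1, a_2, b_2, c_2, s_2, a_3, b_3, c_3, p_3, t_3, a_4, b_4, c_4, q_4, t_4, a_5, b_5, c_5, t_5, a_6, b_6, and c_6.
a_1 = 2
b_1 = 7
c_1 = 5
s_1 = 1
a_2 = 7
b_2 = 8
c_2 = 6
s_2 = 1
a_3 = 4
b_3 = 8
c_3 = 2
p_3 = 2
t_3 = 3
a_4 = 6
b_4 = 4
c_4 = 8
q_4 = 3
t_4 = 2
a_5 = 6
b_5 = 2
c_5 = 4
t_5 = 2
a_6 = 7
b_6 = 4
c_6 = 6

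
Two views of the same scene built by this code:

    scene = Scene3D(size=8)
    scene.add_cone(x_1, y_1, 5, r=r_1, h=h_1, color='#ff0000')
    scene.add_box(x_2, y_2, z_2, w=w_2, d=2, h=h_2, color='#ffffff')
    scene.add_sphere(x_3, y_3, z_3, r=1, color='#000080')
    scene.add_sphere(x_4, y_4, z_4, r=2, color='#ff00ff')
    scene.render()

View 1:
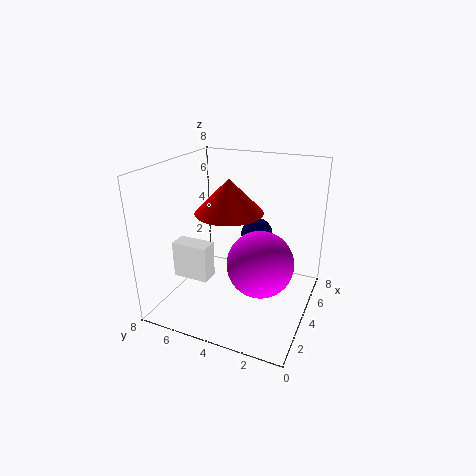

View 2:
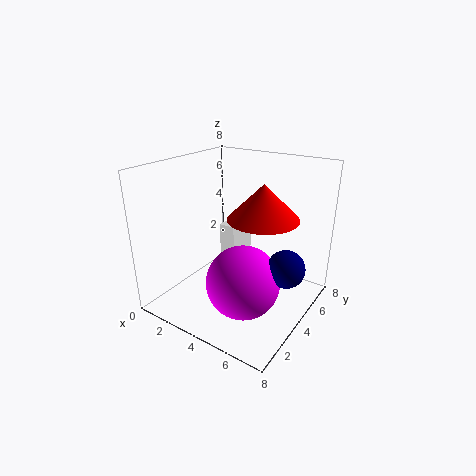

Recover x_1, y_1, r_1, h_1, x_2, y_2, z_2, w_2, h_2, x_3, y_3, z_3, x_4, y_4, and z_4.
x_1 = 5
y_1 = 5
r_1 = 2
h_1 = 2
x_2 = 2
y_2 = 5
z_2 = 2
w_2 = 1
h_2 = 2
x_3 = 7
y_3 = 4
z_3 = 3
x_4 = 5
y_4 = 3
z_4 = 2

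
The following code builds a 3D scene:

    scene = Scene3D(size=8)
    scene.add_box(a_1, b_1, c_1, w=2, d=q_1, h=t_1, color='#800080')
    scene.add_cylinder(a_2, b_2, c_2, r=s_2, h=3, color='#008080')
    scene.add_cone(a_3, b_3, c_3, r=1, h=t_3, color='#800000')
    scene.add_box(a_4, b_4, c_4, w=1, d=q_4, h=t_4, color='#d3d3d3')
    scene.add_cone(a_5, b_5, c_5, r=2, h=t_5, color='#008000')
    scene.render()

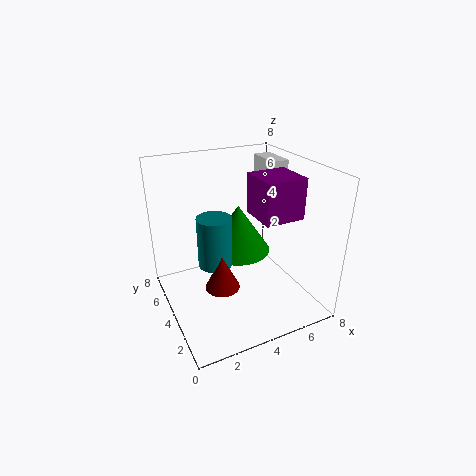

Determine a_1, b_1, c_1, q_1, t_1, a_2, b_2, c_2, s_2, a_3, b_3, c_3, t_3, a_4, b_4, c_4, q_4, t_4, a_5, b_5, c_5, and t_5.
a_1 = 4
b_1 = 1
c_1 = 6
q_1 = 2
t_1 = 2
a_2 = 3
b_2 = 5
c_2 = 2
s_2 = 1
a_3 = 3
b_3 = 4
c_3 = 1
t_3 = 2
a_4 = 6
b_4 = 4
c_4 = 6
q_4 = 2
t_4 = 2
a_5 = 5
b_5 = 6
c_5 = 2
t_5 = 3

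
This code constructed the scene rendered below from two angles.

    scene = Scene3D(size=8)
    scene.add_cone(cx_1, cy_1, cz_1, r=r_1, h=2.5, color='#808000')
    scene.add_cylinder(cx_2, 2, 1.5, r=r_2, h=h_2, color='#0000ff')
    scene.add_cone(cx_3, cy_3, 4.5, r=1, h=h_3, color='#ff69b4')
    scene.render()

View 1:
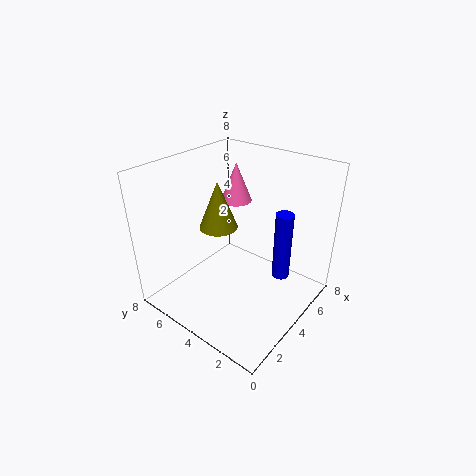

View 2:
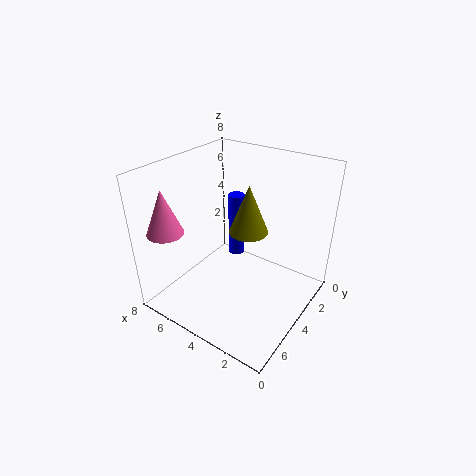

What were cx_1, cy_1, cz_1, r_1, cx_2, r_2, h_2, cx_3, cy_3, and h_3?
cx_1 = 3; cy_1 = 4.5; cz_1 = 5; r_1 = 1; cx_2 = 5.5; r_2 = 0.5; h_2 = 4; cx_3 = 7; cy_3 = 6.5; h_3 = 2.5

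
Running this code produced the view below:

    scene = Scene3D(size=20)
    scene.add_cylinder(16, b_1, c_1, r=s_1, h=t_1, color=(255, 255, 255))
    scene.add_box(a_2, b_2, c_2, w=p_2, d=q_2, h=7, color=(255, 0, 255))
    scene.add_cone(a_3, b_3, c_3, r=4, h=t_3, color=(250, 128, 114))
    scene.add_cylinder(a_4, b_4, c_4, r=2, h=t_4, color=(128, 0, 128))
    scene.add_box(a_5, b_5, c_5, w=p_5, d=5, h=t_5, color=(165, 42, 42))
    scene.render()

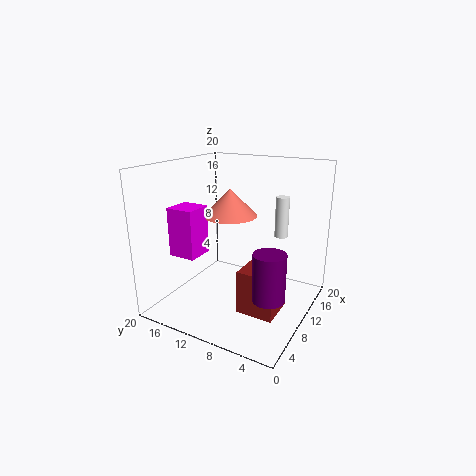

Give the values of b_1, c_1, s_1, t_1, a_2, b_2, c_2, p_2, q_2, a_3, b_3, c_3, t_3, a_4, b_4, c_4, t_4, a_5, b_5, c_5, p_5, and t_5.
b_1 = 6
c_1 = 9
s_1 = 1
t_1 = 6
a_2 = 6
b_2 = 15
c_2 = 7
p_2 = 4
q_2 = 4
a_3 = 13
b_3 = 13
c_3 = 12
t_3 = 4
a_4 = 5
b_4 = 3
c_4 = 5
t_4 = 6
a_5 = 6
b_5 = 3
c_5 = 1
p_5 = 5
t_5 = 6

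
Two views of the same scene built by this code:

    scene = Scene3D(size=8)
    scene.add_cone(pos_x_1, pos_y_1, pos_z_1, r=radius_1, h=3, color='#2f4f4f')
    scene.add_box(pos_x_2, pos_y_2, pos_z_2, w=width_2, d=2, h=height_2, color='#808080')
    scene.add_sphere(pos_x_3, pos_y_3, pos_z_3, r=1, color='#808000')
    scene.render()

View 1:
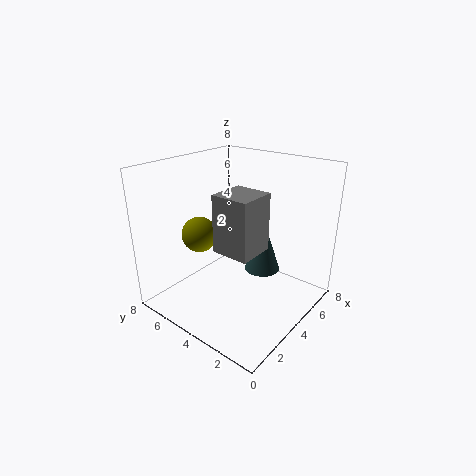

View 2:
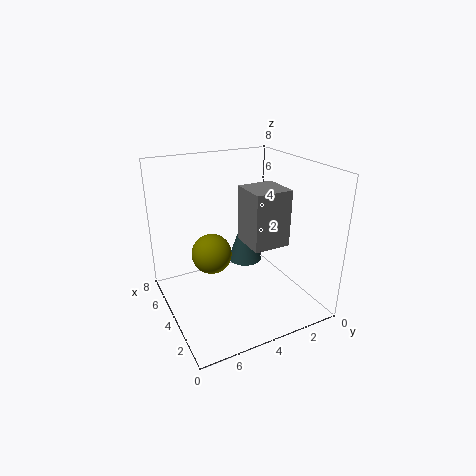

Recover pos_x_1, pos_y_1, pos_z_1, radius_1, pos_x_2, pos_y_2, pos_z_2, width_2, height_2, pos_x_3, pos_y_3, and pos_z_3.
pos_x_1 = 5, pos_y_1 = 3, pos_z_1 = 2, radius_1 = 1, pos_x_2 = 2, pos_y_2 = 2, pos_z_2 = 4, width_2 = 2, height_2 = 3, pos_x_3 = 3, pos_y_3 = 6, pos_z_3 = 4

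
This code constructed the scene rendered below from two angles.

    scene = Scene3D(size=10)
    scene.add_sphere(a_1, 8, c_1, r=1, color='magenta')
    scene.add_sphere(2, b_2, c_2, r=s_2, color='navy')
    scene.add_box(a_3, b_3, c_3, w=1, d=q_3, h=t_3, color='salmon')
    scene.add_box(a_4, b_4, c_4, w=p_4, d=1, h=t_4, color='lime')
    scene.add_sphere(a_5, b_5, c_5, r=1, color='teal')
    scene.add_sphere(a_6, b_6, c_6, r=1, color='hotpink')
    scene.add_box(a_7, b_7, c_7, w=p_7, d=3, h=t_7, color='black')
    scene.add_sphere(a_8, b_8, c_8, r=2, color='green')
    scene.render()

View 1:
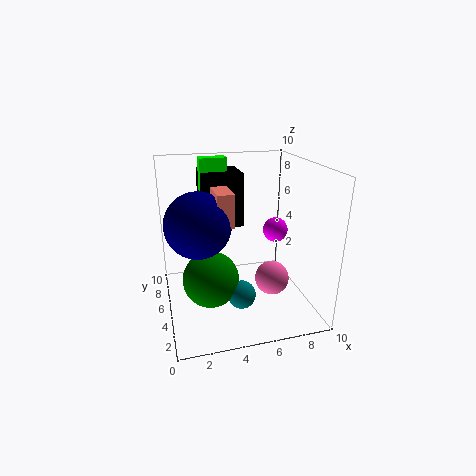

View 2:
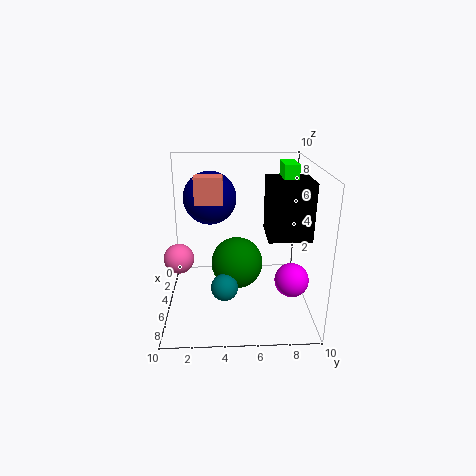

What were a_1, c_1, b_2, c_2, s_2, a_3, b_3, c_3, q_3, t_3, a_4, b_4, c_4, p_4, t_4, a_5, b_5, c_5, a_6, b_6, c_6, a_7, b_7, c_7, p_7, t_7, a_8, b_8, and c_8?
a_1 = 9; c_1 = 4; b_2 = 3; c_2 = 7; s_2 = 2; a_3 = 3; b_3 = 2; c_3 = 7; q_3 = 2; t_3 = 2; a_4 = 3; b_4 = 8; c_4 = 7; p_4 = 2; t_4 = 3; a_5 = 5; b_5 = 4; c_5 = 1; a_6 = 6; b_6 = 1; c_6 = 4; a_7 = 3; b_7 = 7; c_7 = 5; p_7 = 3; t_7 = 4; a_8 = 3; b_8 = 5; c_8 = 2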